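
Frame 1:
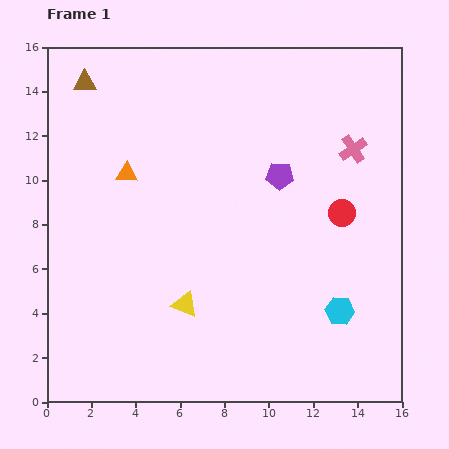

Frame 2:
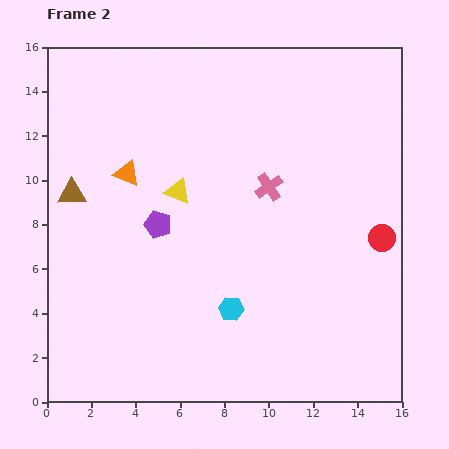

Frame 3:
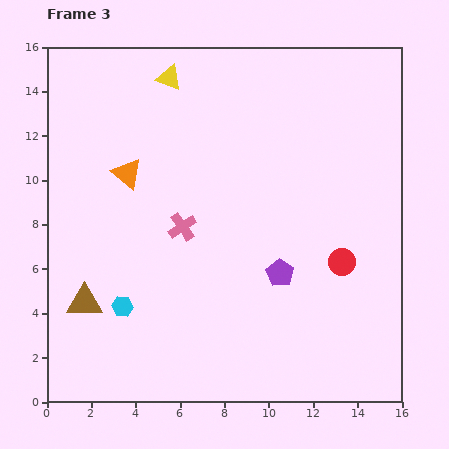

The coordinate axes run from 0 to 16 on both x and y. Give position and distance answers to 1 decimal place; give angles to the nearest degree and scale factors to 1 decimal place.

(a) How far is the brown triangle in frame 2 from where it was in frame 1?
5.0

The brown triangle moved from (1.7, 14.4) to (1.1, 9.4), a distance of √(0.6² + 5.0²) ≈ 5.0.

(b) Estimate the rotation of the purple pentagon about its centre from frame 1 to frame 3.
30° clockwise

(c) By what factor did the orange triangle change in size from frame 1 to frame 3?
1.4×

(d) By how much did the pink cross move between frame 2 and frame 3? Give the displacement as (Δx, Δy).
(-3.9, -1.8)

The pink cross was at (10.0, 9.7) in frame 2 and (6.1, 7.9) in frame 3.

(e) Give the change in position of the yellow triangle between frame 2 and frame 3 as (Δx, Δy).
(-0.4, 5.1)

The yellow triangle was at (5.9, 9.5) in frame 2 and (5.5, 14.6) in frame 3.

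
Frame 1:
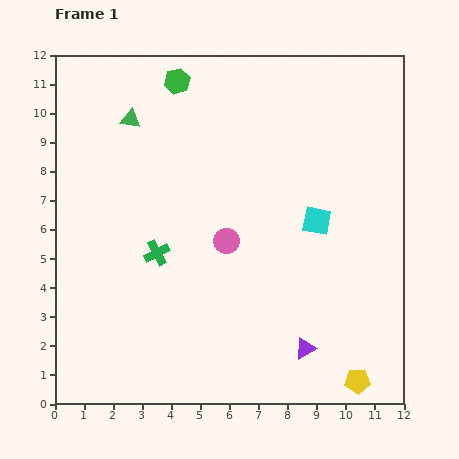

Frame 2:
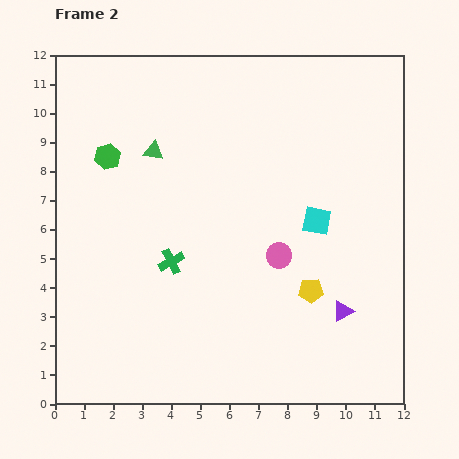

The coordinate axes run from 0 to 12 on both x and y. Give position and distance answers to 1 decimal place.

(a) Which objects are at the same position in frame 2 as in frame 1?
the cyan square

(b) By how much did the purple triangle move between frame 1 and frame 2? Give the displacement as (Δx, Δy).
(1.3, 1.3)

The purple triangle was at (8.6, 1.9) in frame 1 and (9.9, 3.2) in frame 2.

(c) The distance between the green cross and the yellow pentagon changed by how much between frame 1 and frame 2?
-3.3

Distance in frame 1: 8.2. Distance in frame 2: 4.9.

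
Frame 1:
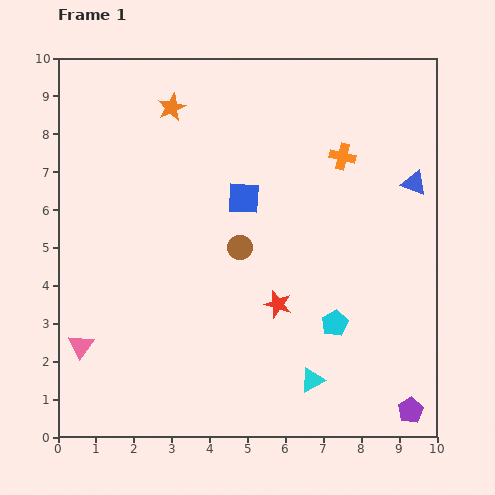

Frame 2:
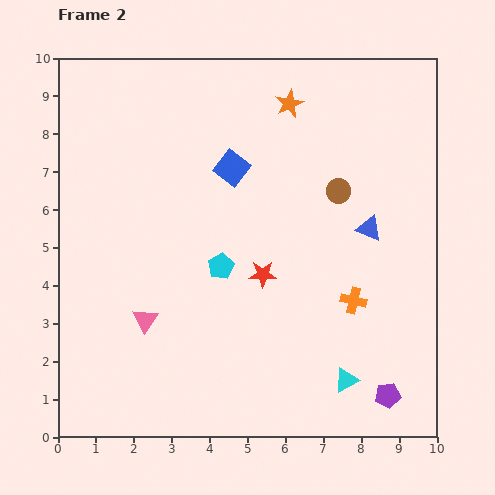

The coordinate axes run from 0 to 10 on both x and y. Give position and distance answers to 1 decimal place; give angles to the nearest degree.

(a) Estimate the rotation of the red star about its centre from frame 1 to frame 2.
17° counter-clockwise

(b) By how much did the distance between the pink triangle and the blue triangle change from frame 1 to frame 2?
-3.4

Distance in frame 1: 9.8. Distance in frame 2: 6.4.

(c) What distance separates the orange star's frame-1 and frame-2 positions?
3.1

The orange star moved from (3.0, 8.7) to (6.1, 8.8), a distance of √(3.1² + 0.1²) ≈ 3.1.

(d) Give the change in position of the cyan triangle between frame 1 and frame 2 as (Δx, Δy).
(0.9, 0.0)

The cyan triangle was at (6.7, 1.5) in frame 1 and (7.6, 1.5) in frame 2.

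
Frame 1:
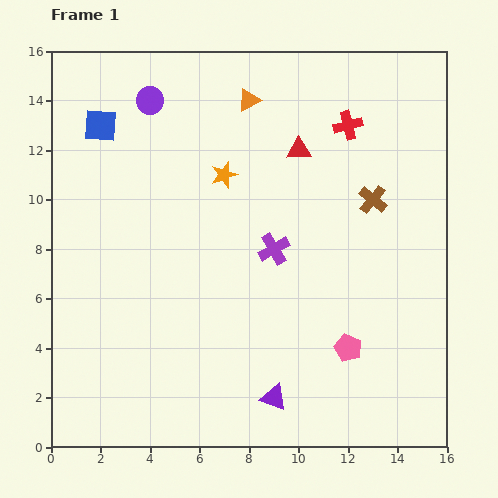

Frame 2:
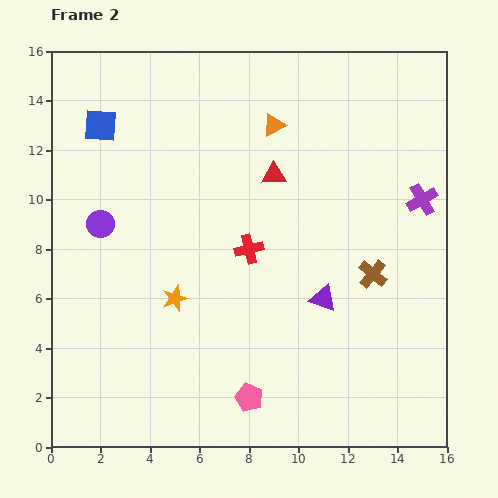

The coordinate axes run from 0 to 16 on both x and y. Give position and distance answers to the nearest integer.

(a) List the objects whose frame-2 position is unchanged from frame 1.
the blue square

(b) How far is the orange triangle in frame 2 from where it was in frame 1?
1

The orange triangle moved from (8, 14) to (9, 13), a distance of √(1² + 1²) ≈ 1.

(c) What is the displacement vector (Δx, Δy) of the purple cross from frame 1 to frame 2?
(6, 2)

The purple cross was at (9, 8) in frame 1 and (15, 10) in frame 2.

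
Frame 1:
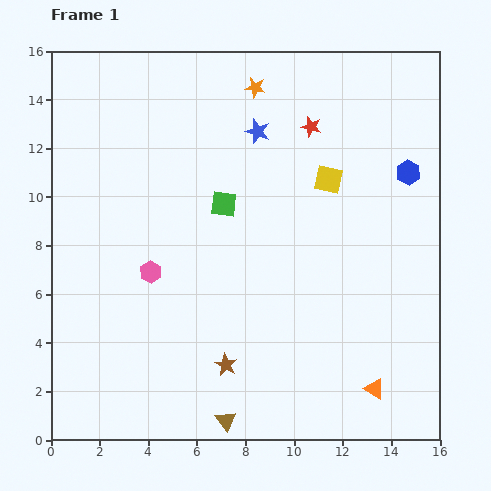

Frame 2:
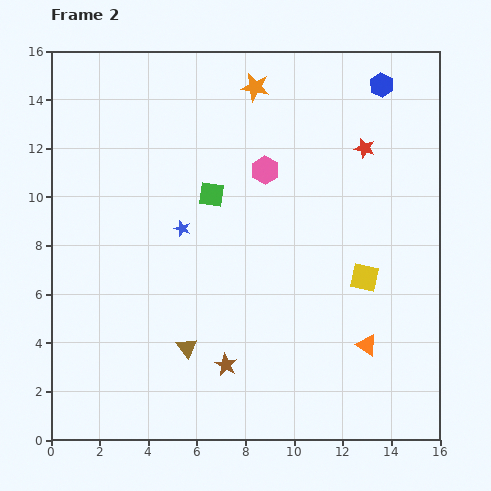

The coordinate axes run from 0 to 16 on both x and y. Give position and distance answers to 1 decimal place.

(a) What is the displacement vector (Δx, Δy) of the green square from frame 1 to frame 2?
(-0.5, 0.4)

The green square was at (7.1, 9.7) in frame 1 and (6.6, 10.1) in frame 2.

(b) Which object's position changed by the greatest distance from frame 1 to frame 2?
the pink hexagon

(moved 6.3; next 5.1)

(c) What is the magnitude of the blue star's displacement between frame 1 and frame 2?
5.1

The blue star moved from (8.5, 12.7) to (5.4, 8.7), a distance of √(3.1² + 4.0²) ≈ 5.1.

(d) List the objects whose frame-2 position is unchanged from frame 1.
the brown star, the orange star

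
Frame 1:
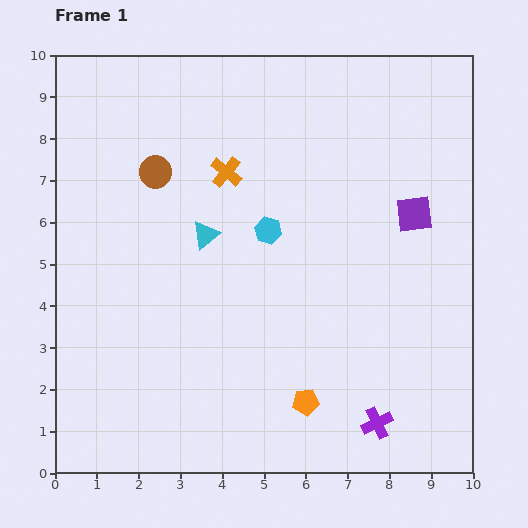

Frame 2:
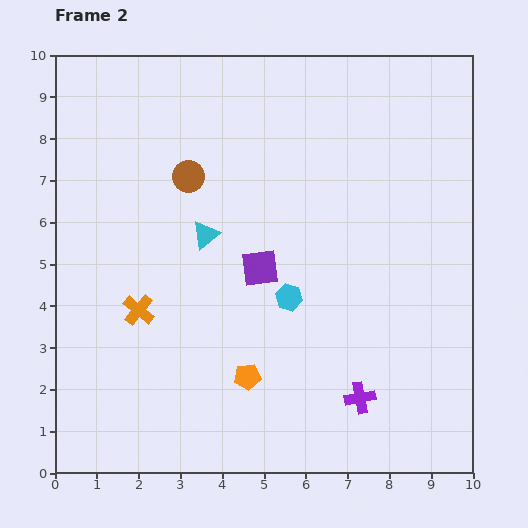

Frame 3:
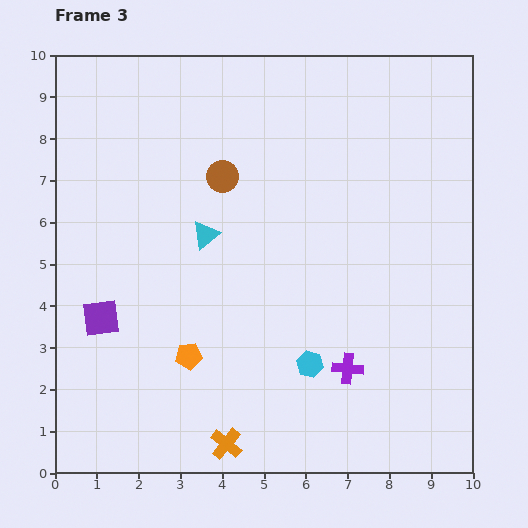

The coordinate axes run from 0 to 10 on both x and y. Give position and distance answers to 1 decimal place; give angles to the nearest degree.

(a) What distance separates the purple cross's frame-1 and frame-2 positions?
0.7

The purple cross moved from (7.7, 1.2) to (7.3, 1.8), a distance of √(0.4² + 0.6²) ≈ 0.7.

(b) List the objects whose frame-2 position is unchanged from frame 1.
the cyan triangle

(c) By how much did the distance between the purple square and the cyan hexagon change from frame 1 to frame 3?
+1.6

Distance in frame 1: 3.5. Distance in frame 3: 5.1.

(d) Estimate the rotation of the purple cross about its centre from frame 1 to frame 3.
31° clockwise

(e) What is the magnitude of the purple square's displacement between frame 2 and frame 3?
4.0

The purple square moved from (4.9, 4.9) to (1.1, 3.7), a distance of √(3.8² + 1.2²) ≈ 4.0.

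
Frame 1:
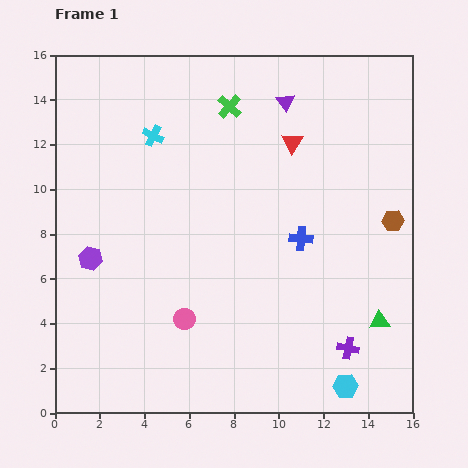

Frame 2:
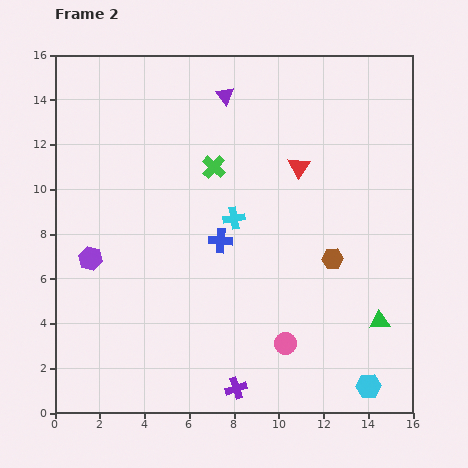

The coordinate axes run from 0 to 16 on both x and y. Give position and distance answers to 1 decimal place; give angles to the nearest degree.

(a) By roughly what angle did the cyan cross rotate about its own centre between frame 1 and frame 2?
35° counter-clockwise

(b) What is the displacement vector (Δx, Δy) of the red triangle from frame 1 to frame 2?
(0.3, -1.1)

The red triangle was at (10.6, 12.1) in frame 1 and (10.9, 11.0) in frame 2.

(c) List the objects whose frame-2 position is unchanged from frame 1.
the purple hexagon, the green triangle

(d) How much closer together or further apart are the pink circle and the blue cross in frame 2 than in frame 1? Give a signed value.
-0.9

Distance in frame 1: 6.3. Distance in frame 2: 5.4.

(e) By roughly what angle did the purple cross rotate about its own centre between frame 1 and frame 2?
31° counter-clockwise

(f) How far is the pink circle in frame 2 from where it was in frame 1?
4.6

The pink circle moved from (5.8, 4.2) to (10.3, 3.1), a distance of √(4.5² + 1.1²) ≈ 4.6.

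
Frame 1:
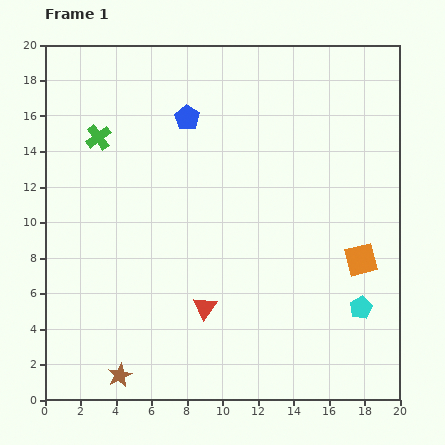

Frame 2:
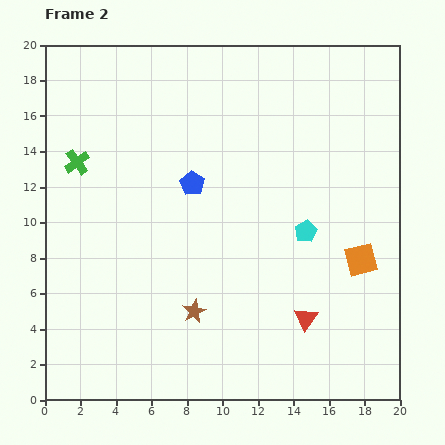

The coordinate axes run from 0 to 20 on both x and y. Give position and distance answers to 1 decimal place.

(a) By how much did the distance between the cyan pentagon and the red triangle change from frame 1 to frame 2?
-3.9

Distance in frame 1: 8.8. Distance in frame 2: 4.9.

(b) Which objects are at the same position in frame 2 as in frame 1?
the orange square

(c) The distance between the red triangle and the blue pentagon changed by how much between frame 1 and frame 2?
-0.8

Distance in frame 1: 10.7. Distance in frame 2: 9.9.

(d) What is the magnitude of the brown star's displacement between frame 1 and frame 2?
5.5

The brown star moved from (4.2, 1.4) to (8.4, 5.0), a distance of √(4.2² + 3.6²) ≈ 5.5.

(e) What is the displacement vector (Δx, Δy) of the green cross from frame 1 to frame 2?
(-1.2, -1.4)

The green cross was at (3.0, 14.8) in frame 1 and (1.8, 13.4) in frame 2.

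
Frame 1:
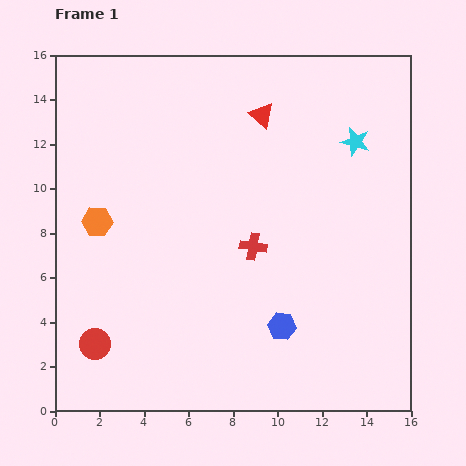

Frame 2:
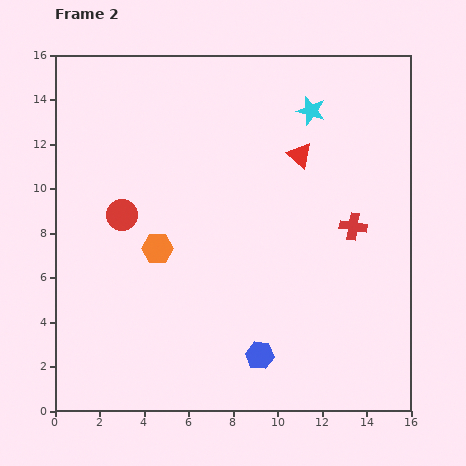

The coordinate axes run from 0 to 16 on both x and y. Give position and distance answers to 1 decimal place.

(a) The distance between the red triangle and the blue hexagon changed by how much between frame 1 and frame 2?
-0.3

Distance in frame 1: 9.5. Distance in frame 2: 9.2.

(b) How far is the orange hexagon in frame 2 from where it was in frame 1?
3.0

The orange hexagon moved from (1.9, 8.5) to (4.6, 7.3), a distance of √(2.7² + 1.2²) ≈ 3.0.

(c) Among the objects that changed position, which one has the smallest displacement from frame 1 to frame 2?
the blue hexagon

(moved 1.6)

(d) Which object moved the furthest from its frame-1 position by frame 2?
the red circle

(moved 5.9; next 4.6)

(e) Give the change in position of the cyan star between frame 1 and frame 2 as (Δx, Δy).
(-2.0, 1.4)

The cyan star was at (13.5, 12.1) in frame 1 and (11.5, 13.5) in frame 2.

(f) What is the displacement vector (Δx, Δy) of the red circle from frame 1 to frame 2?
(1.2, 5.8)

The red circle was at (1.8, 3.0) in frame 1 and (3.0, 8.8) in frame 2.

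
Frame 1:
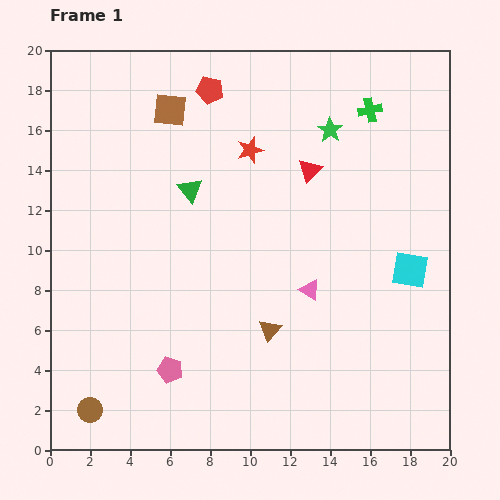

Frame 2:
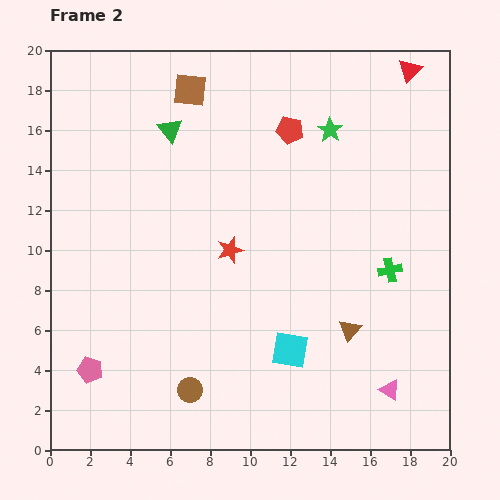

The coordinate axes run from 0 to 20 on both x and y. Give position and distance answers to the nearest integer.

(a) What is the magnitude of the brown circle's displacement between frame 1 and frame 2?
5

The brown circle moved from (2, 2) to (7, 3), a distance of √(5² + 1²) ≈ 5.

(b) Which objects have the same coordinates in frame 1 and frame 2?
the green star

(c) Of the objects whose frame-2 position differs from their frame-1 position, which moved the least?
the brown square

(moved 1)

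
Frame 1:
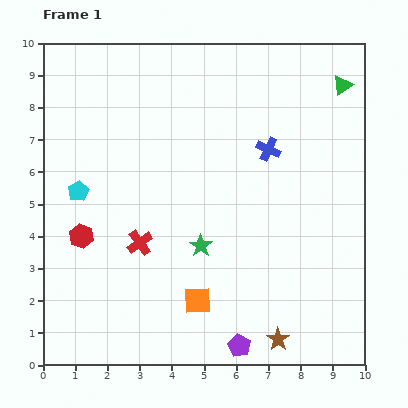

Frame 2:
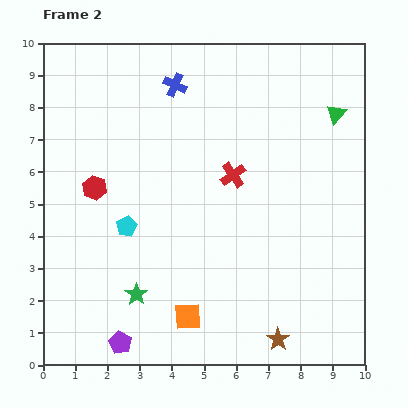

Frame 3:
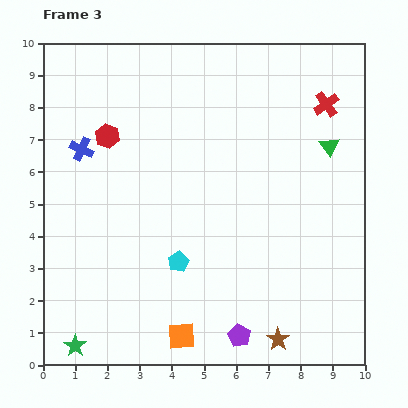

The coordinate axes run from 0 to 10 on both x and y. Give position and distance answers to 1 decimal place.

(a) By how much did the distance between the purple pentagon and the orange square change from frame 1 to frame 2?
+0.3

Distance in frame 1: 1.9. Distance in frame 2: 2.2.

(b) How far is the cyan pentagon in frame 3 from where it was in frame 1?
3.8

The cyan pentagon moved from (1.1, 5.4) to (4.2, 3.2), a distance of √(3.1² + 2.2²) ≈ 3.8.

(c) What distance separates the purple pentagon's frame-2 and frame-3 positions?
3.7

The purple pentagon moved from (2.4, 0.7) to (6.1, 0.9), a distance of √(3.7² + 0.2²) ≈ 3.7.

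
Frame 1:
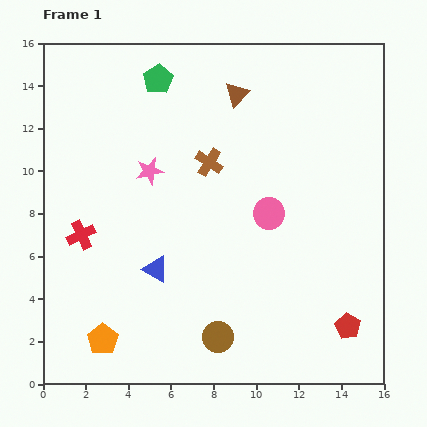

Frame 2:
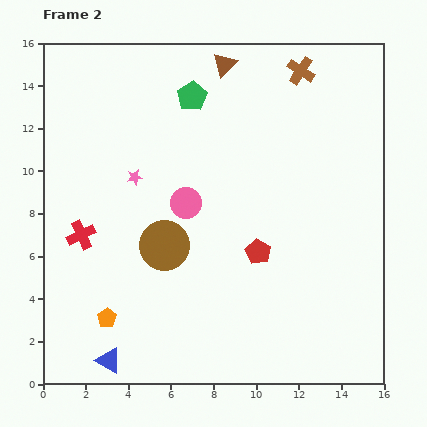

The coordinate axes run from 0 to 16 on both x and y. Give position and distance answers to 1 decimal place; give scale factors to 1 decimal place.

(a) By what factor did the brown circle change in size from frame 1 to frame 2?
1.6×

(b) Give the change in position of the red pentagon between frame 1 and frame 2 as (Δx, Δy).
(-4.2, 3.5)

The red pentagon was at (14.3, 2.7) in frame 1 and (10.1, 6.2) in frame 2.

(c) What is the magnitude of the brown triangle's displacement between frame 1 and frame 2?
1.5

The brown triangle moved from (9.1, 13.6) to (8.5, 15.0), a distance of √(0.6² + 1.4²) ≈ 1.5.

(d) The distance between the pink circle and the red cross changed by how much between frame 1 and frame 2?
-3.8

Distance in frame 1: 8.9. Distance in frame 2: 5.1.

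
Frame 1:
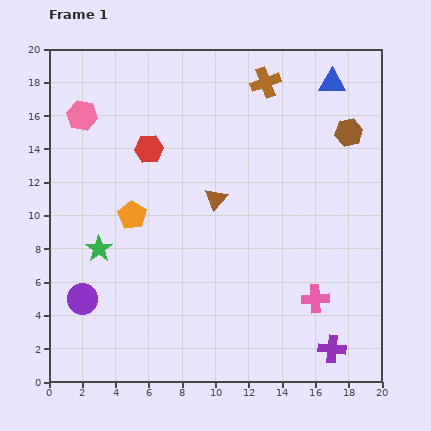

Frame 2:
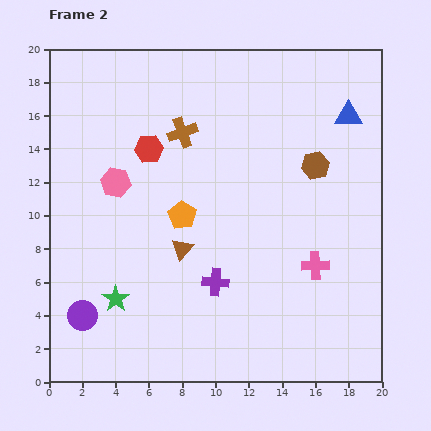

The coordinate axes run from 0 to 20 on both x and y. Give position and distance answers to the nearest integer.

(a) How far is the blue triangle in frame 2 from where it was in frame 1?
2

The blue triangle moved from (17, 18) to (18, 16), a distance of √(1² + 2²) ≈ 2.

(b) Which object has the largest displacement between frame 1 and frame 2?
the purple cross

(moved 8; next 6)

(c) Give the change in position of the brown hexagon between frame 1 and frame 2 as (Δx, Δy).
(-2, -2)

The brown hexagon was at (18, 15) in frame 1 and (16, 13) in frame 2.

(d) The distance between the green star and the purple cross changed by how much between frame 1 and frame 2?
-9

Distance in frame 1: 15. Distance in frame 2: 6.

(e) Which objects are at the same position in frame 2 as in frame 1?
the red hexagon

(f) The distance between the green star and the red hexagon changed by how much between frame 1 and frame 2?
+2

Distance in frame 1: 7. Distance in frame 2: 9.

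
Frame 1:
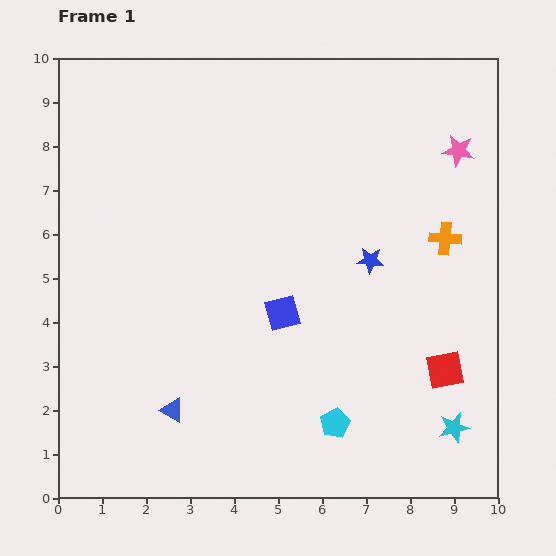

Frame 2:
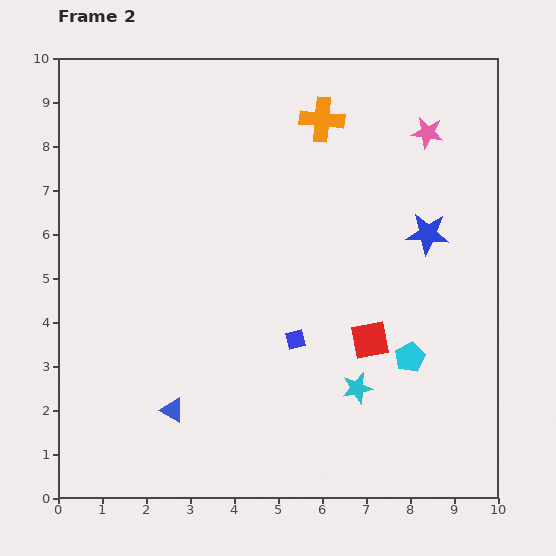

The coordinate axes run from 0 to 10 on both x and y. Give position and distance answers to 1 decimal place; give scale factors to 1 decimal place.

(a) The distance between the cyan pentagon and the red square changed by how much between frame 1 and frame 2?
-1.8

Distance in frame 1: 2.8. Distance in frame 2: 1.0.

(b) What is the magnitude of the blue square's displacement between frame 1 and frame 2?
0.7

The blue square moved from (5.1, 4.2) to (5.4, 3.6), a distance of √(0.3² + 0.6²) ≈ 0.7.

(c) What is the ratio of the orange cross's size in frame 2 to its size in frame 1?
1.4×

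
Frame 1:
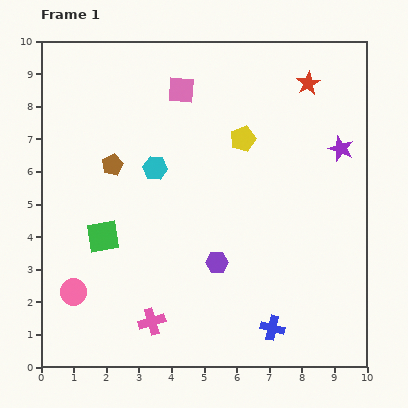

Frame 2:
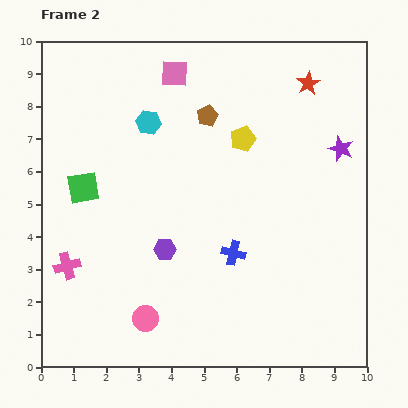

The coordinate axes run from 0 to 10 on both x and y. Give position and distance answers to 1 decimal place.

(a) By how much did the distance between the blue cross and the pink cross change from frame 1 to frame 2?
+1.4

Distance in frame 1: 3.7. Distance in frame 2: 5.1.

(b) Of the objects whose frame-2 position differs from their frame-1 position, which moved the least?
the pink square

(moved 0.5)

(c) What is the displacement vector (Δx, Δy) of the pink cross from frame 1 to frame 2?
(-2.6, 1.7)

The pink cross was at (3.4, 1.4) in frame 1 and (0.8, 3.1) in frame 2.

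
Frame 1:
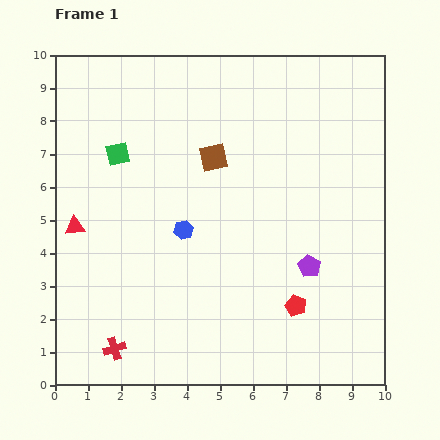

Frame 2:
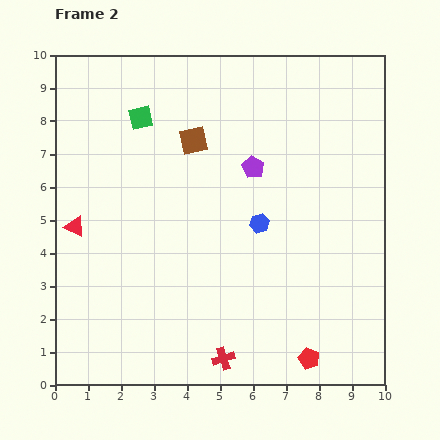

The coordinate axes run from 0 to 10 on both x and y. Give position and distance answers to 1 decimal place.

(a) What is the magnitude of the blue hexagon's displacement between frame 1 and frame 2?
2.3

The blue hexagon moved from (3.9, 4.7) to (6.2, 4.9), a distance of √(2.3² + 0.2²) ≈ 2.3.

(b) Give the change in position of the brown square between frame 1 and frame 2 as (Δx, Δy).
(-0.6, 0.5)

The brown square was at (4.8, 6.9) in frame 1 and (4.2, 7.4) in frame 2.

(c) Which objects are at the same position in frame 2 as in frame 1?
the red triangle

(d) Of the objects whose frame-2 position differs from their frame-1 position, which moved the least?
the brown square

(moved 0.8)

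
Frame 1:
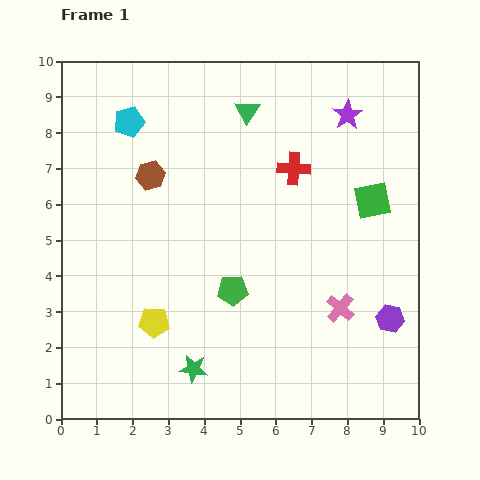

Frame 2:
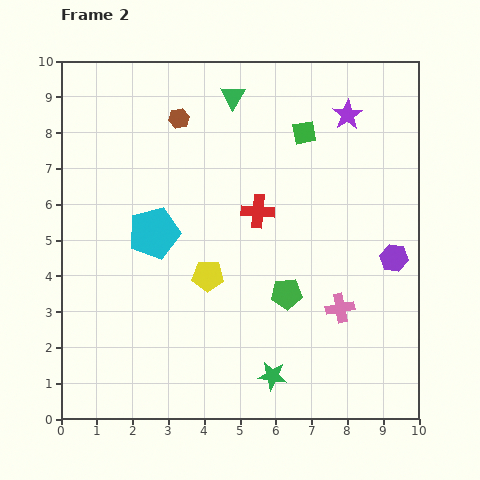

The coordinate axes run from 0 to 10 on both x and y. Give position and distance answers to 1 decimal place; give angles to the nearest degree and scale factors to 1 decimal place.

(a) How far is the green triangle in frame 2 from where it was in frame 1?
0.6

The green triangle moved from (5.2, 8.6) to (4.8, 9.0), a distance of √(0.4² + 0.4²) ≈ 0.6.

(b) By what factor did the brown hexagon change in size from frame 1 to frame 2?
0.7×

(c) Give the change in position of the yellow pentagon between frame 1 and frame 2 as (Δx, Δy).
(1.5, 1.3)

The yellow pentagon was at (2.6, 2.7) in frame 1 and (4.1, 4.0) in frame 2.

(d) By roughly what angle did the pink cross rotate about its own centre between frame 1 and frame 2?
39° clockwise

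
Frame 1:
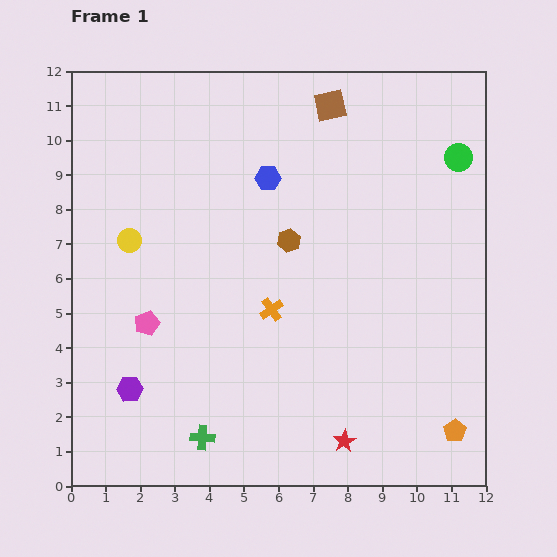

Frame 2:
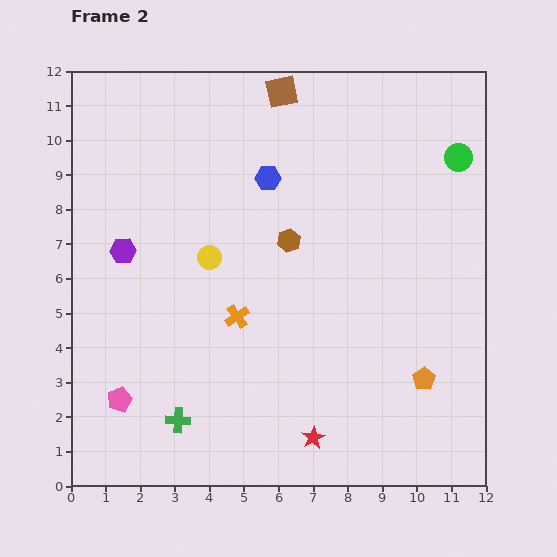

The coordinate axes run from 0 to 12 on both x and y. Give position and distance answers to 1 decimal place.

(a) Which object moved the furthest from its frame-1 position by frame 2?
the purple hexagon

(moved 4.0; next 2.4)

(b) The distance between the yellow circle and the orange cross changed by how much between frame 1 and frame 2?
-2.7

Distance in frame 1: 4.6. Distance in frame 2: 1.9.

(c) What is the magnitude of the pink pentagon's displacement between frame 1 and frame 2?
2.3

The pink pentagon moved from (2.2, 4.7) to (1.4, 2.5), a distance of √(0.8² + 2.2²) ≈ 2.3.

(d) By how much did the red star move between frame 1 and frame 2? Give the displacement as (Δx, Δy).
(-0.9, 0.1)

The red star was at (7.9, 1.3) in frame 1 and (7.0, 1.4) in frame 2.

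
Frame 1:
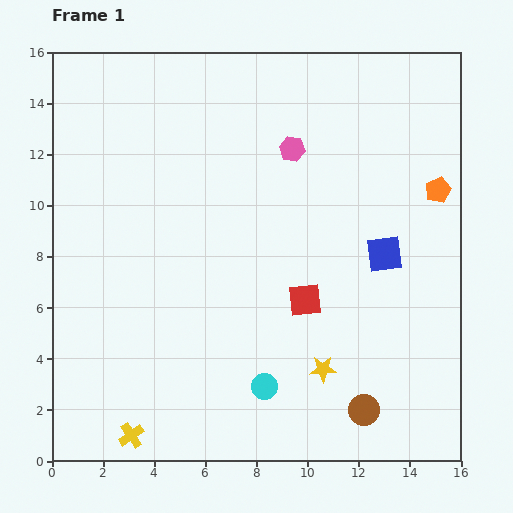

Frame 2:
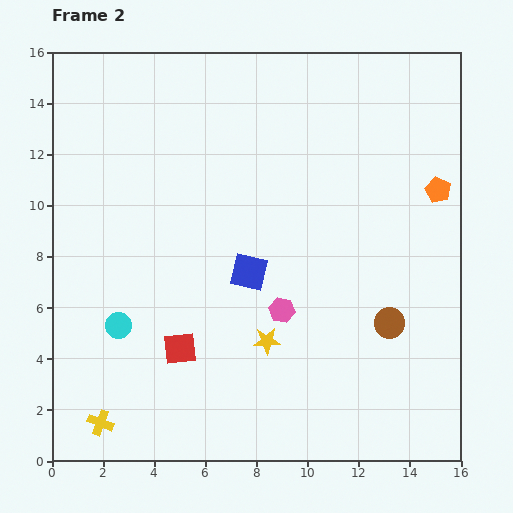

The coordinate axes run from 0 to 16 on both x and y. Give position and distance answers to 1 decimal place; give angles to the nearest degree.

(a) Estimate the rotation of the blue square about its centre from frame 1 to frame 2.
22° clockwise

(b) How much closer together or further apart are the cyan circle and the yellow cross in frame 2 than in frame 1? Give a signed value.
-1.6

Distance in frame 1: 5.5. Distance in frame 2: 3.9.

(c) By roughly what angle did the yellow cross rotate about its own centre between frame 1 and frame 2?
35° counter-clockwise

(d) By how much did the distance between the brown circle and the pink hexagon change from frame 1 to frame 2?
-6.4

Distance in frame 1: 10.6. Distance in frame 2: 4.2.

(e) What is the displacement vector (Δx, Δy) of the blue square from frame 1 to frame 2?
(-5.3, -0.7)

The blue square was at (13.0, 8.1) in frame 1 and (7.7, 7.4) in frame 2.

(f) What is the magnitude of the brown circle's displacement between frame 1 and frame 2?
3.5

The brown circle moved from (12.2, 2.0) to (13.2, 5.4), a distance of √(1.0² + 3.4²) ≈ 3.5.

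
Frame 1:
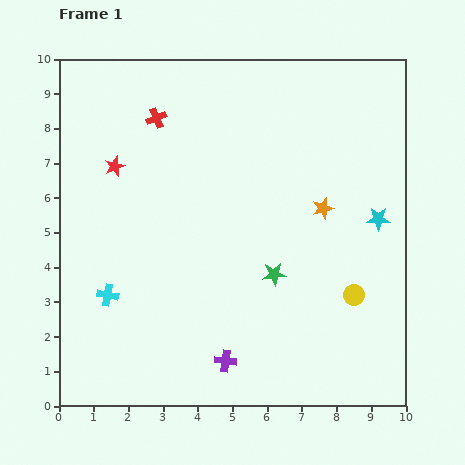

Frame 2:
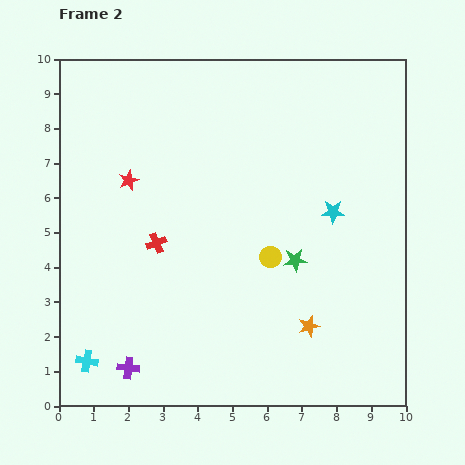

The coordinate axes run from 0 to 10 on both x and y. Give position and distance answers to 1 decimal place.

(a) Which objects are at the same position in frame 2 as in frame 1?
none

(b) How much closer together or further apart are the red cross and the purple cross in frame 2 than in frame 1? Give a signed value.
-3.6

Distance in frame 1: 7.3. Distance in frame 2: 3.7.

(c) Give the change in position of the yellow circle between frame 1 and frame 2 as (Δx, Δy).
(-2.4, 1.1)

The yellow circle was at (8.5, 3.2) in frame 1 and (6.1, 4.3) in frame 2.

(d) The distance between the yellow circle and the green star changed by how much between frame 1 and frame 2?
-1.7

Distance in frame 1: 2.4. Distance in frame 2: 0.7.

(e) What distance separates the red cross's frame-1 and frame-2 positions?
3.6

The red cross moved from (2.8, 8.3) to (2.8, 4.7), a distance of √(0.0² + 3.6²) ≈ 3.6.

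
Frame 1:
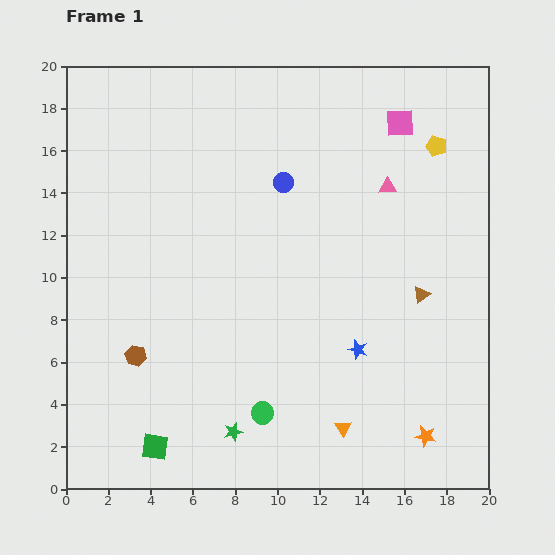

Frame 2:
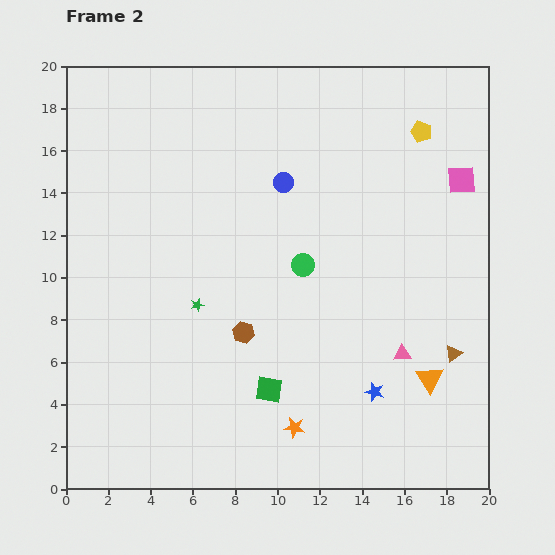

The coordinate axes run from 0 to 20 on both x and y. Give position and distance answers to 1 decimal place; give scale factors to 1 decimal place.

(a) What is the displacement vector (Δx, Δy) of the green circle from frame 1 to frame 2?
(1.9, 7.0)

The green circle was at (9.3, 3.6) in frame 1 and (11.2, 10.6) in frame 2.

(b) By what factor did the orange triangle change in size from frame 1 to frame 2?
1.6×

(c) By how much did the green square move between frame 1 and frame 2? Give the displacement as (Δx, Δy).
(5.4, 2.7)

The green square was at (4.2, 2.0) in frame 1 and (9.6, 4.7) in frame 2.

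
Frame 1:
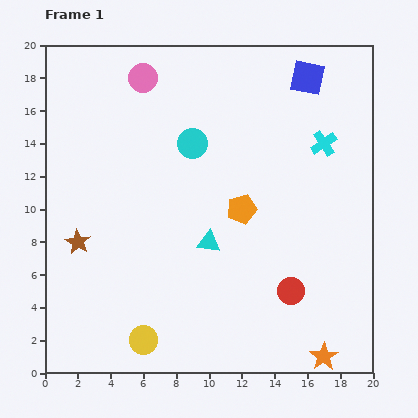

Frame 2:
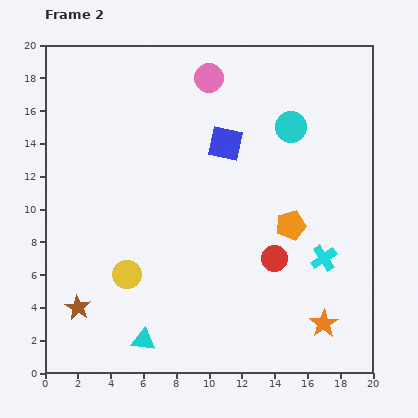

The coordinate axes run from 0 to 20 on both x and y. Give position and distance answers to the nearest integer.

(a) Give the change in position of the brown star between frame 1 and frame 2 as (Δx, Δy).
(0, -4)

The brown star was at (2, 8) in frame 1 and (2, 4) in frame 2.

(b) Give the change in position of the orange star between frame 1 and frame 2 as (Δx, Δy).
(0, 2)

The orange star was at (17, 1) in frame 1 and (17, 3) in frame 2.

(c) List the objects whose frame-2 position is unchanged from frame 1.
none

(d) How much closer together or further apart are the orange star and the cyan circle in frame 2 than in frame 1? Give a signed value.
-3

Distance in frame 1: 15. Distance in frame 2: 12.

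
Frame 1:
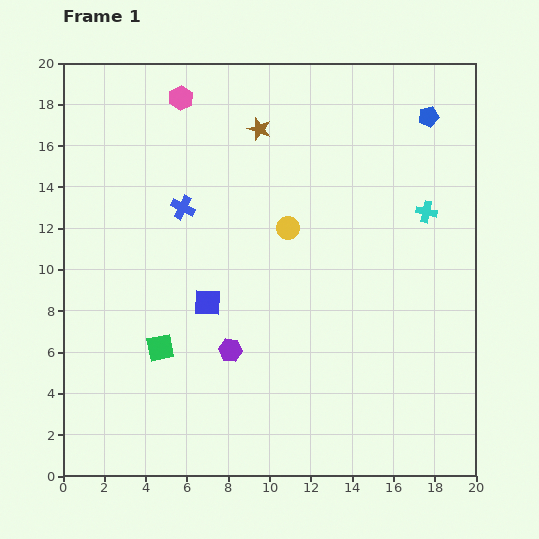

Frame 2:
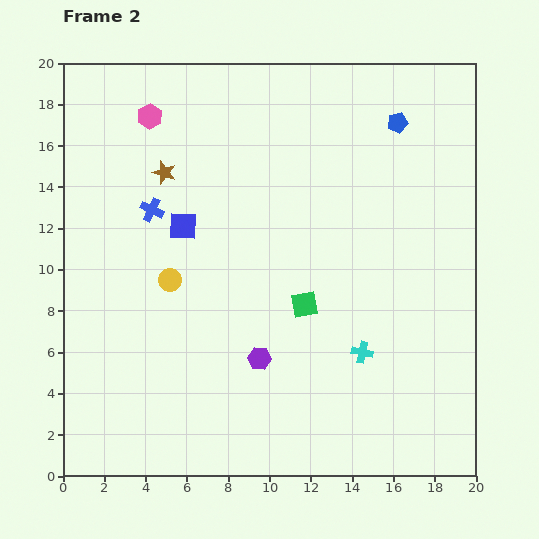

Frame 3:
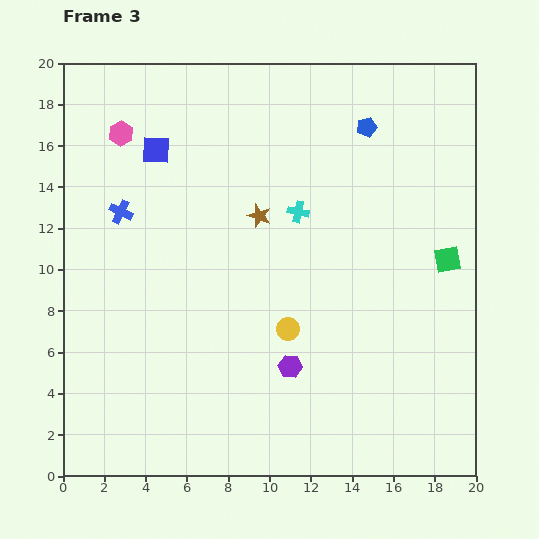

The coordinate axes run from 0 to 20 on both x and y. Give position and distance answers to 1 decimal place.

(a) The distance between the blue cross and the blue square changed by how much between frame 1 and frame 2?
-3.1

Distance in frame 1: 4.8. Distance in frame 2: 1.7.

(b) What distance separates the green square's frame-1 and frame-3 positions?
14.5

The green square moved from (4.7, 6.2) to (18.6, 10.5), a distance of √(13.9² + 4.3²) ≈ 14.5.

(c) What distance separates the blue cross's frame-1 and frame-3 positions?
3.0

The blue cross moved from (5.8, 13.0) to (2.8, 12.8), a distance of √(3.0² + 0.2²) ≈ 3.0.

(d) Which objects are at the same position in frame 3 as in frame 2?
none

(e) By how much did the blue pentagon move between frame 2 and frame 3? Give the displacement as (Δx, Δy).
(-1.5, -0.2)

The blue pentagon was at (16.2, 17.1) in frame 2 and (14.7, 16.9) in frame 3.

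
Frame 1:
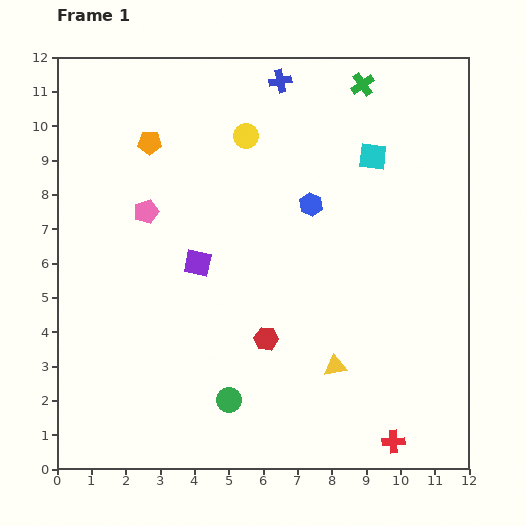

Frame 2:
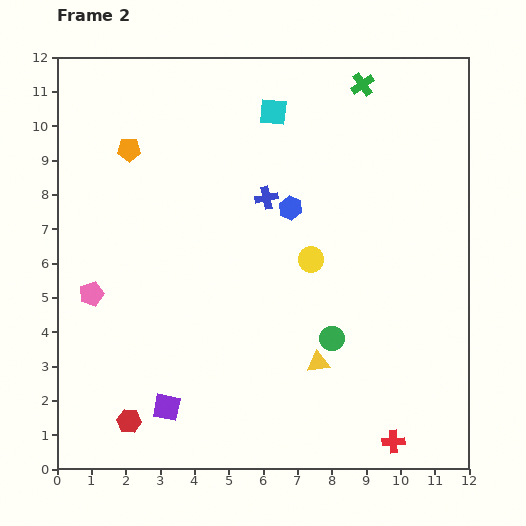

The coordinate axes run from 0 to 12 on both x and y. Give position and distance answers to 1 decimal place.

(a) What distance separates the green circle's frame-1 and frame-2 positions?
3.5

The green circle moved from (5.0, 2.0) to (8.0, 3.8), a distance of √(3.0² + 1.8²) ≈ 3.5.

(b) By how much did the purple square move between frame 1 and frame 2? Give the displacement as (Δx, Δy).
(-0.9, -4.2)

The purple square was at (4.1, 6.0) in frame 1 and (3.2, 1.8) in frame 2.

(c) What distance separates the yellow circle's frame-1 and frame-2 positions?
4.1

The yellow circle moved from (5.5, 9.7) to (7.4, 6.1), a distance of √(1.9² + 3.6²) ≈ 4.1.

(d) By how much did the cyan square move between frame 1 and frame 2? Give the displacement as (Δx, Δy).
(-2.9, 1.3)

The cyan square was at (9.2, 9.1) in frame 1 and (6.3, 10.4) in frame 2.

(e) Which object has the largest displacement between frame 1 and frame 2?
the red hexagon

(moved 4.7; next 4.3)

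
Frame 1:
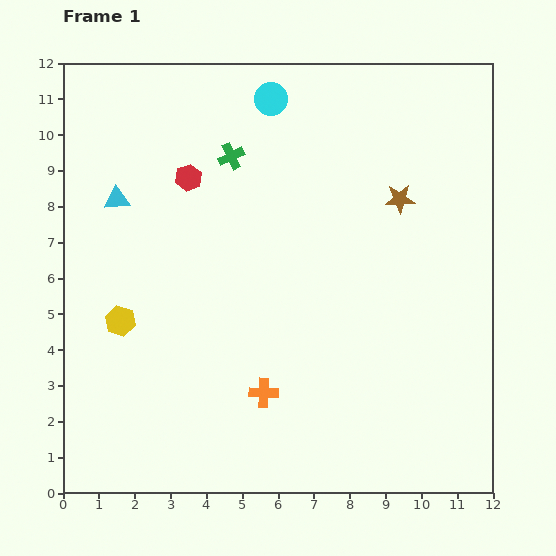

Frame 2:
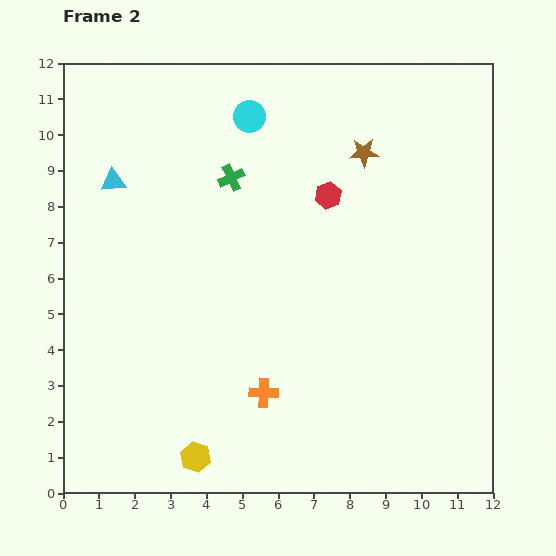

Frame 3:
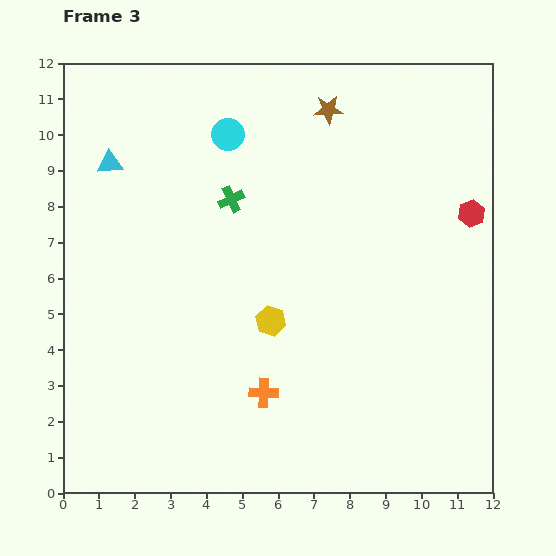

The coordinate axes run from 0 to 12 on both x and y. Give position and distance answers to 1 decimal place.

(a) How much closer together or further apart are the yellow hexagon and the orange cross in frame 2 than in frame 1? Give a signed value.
-1.9

Distance in frame 1: 4.5. Distance in frame 2: 2.6.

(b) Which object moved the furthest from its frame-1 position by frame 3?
the red hexagon

(moved 8.0; next 4.2)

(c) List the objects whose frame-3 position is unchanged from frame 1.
the orange cross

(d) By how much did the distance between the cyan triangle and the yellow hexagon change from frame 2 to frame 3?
-1.7

Distance in frame 2: 8.0. Distance in frame 3: 6.3.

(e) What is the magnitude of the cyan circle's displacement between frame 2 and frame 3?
0.8

The cyan circle moved from (5.2, 10.5) to (4.6, 10.0), a distance of √(0.6² + 0.5²) ≈ 0.8.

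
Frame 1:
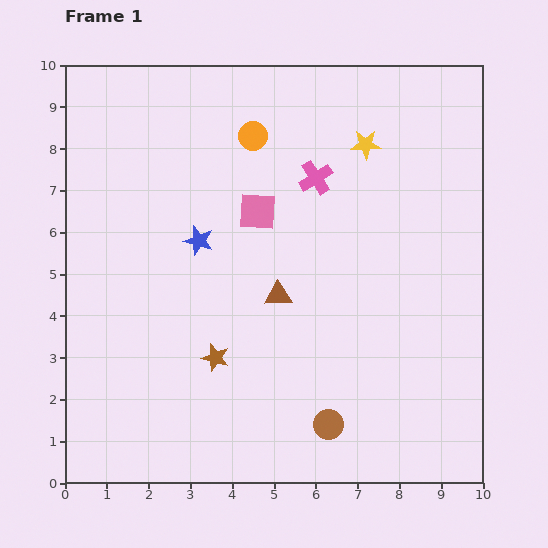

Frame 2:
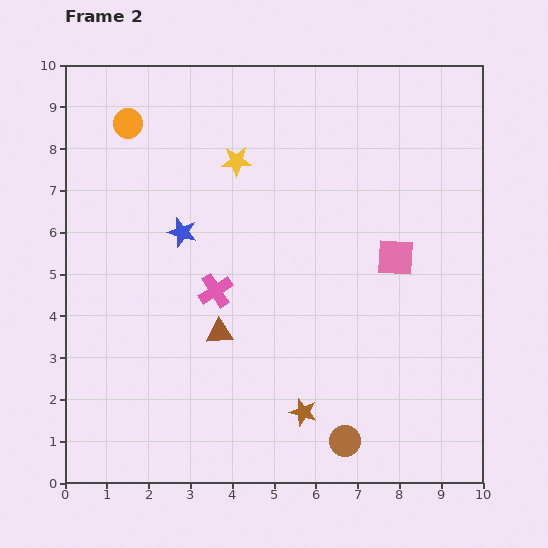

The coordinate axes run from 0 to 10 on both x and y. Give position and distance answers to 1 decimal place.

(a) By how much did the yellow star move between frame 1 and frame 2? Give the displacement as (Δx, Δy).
(-3.1, -0.4)

The yellow star was at (7.2, 8.1) in frame 1 and (4.1, 7.7) in frame 2.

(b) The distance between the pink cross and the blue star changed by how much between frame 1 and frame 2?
-1.6

Distance in frame 1: 3.2. Distance in frame 2: 1.6.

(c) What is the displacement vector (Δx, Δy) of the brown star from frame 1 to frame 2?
(2.1, -1.3)

The brown star was at (3.6, 3.0) in frame 1 and (5.7, 1.7) in frame 2.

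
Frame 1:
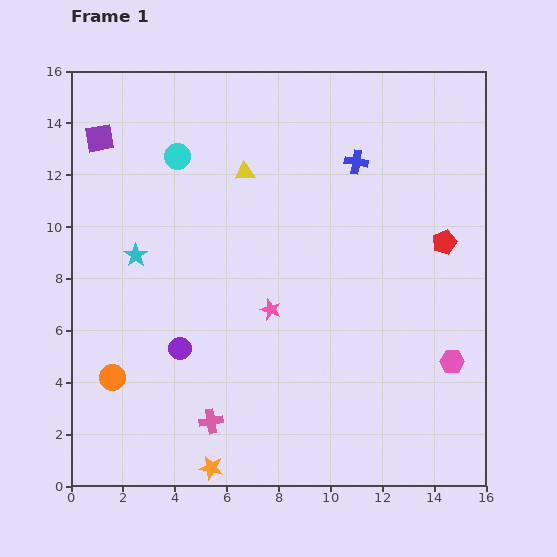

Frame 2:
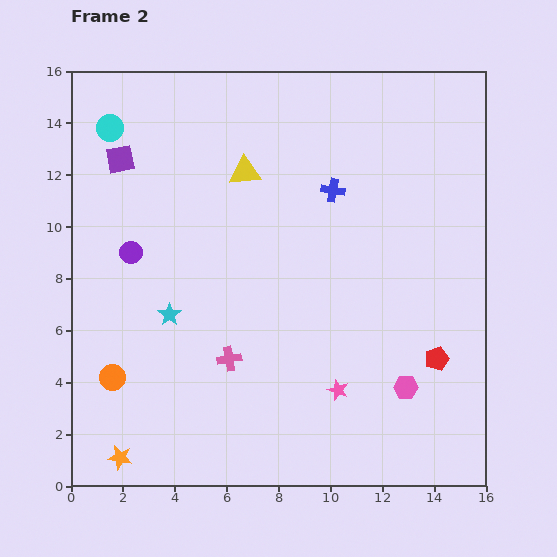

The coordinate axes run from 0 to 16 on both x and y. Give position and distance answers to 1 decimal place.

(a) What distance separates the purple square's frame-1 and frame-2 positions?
1.1

The purple square moved from (1.1, 13.4) to (1.9, 12.6), a distance of √(0.8² + 0.8²) ≈ 1.1.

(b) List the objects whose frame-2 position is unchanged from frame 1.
the orange circle, the yellow triangle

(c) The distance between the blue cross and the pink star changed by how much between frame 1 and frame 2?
+1.1

Distance in frame 1: 6.6. Distance in frame 2: 7.7.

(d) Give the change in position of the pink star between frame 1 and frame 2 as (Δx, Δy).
(2.6, -3.1)

The pink star was at (7.7, 6.8) in frame 1 and (10.3, 3.7) in frame 2.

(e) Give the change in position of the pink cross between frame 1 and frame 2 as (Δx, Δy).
(0.7, 2.4)

The pink cross was at (5.4, 2.5) in frame 1 and (6.1, 4.9) in frame 2.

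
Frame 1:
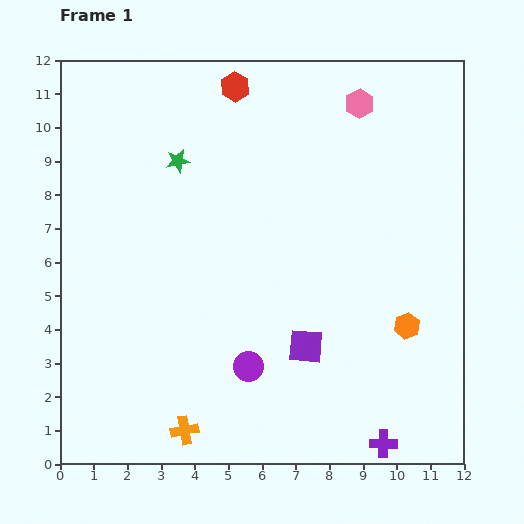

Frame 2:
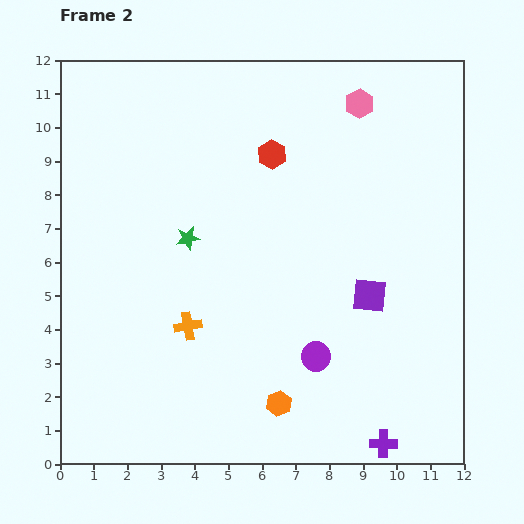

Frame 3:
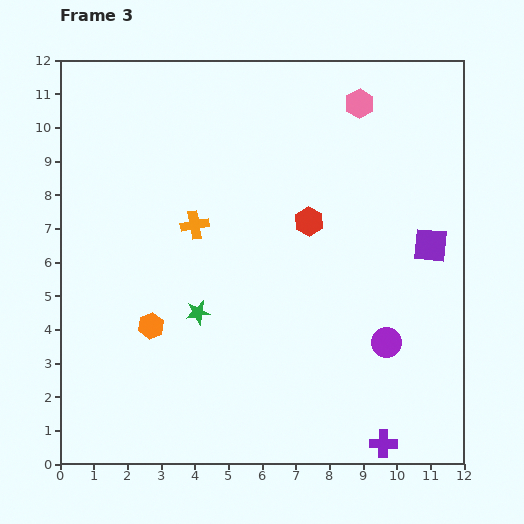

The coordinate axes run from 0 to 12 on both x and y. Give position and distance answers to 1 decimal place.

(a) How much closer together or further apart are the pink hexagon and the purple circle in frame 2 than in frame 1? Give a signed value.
-0.9

Distance in frame 1: 8.5. Distance in frame 2: 7.6.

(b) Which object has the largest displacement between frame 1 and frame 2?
the orange hexagon

(moved 4.4; next 3.1)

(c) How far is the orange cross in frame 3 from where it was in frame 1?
6.1

The orange cross moved from (3.7, 1.0) to (4.0, 7.1), a distance of √(0.3² + 6.1²) ≈ 6.1.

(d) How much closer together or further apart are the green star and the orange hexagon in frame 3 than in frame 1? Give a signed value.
-6.9

Distance in frame 1: 8.4. Distance in frame 3: 1.5.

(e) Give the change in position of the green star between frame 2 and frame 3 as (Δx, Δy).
(0.3, -2.2)

The green star was at (3.8, 6.7) in frame 2 and (4.1, 4.5) in frame 3.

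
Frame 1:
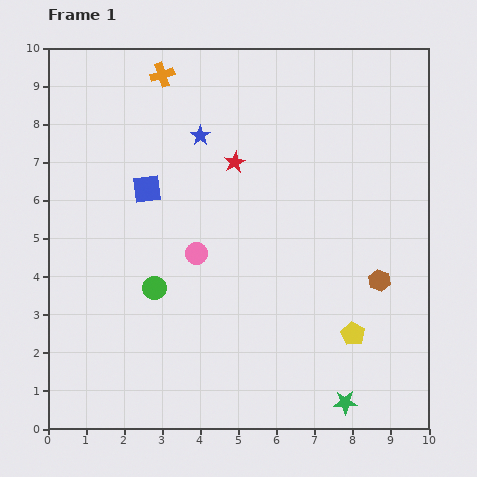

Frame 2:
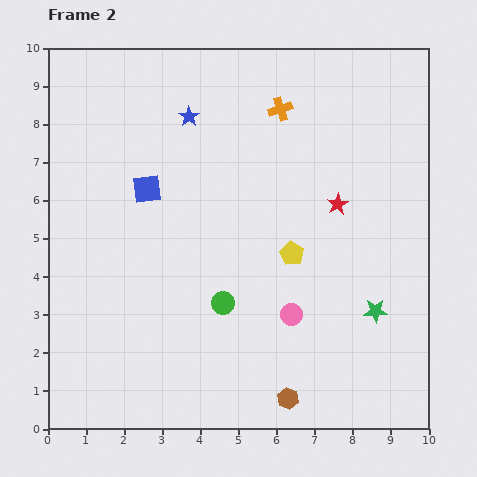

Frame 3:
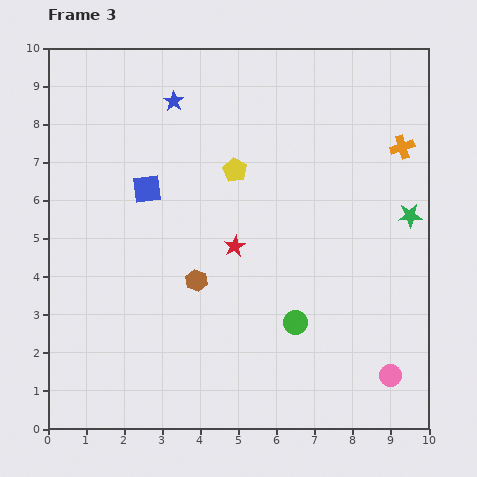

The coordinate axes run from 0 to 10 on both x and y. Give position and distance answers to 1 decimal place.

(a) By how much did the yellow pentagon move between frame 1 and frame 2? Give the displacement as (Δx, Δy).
(-1.6, 2.1)

The yellow pentagon was at (8.0, 2.5) in frame 1 and (6.4, 4.6) in frame 2.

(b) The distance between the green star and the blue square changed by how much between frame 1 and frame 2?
-0.8

Distance in frame 1: 7.6. Distance in frame 2: 6.8.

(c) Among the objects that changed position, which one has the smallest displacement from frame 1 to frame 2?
the blue star

(moved 0.6)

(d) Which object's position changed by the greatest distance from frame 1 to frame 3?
the orange cross

(moved 6.6; next 6.0)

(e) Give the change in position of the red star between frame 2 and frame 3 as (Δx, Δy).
(-2.7, -1.1)

The red star was at (7.6, 5.9) in frame 2 and (4.9, 4.8) in frame 3.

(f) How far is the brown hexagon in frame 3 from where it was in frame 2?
3.9

The brown hexagon moved from (6.3, 0.8) to (3.9, 3.9), a distance of √(2.4² + 3.1²) ≈ 3.9.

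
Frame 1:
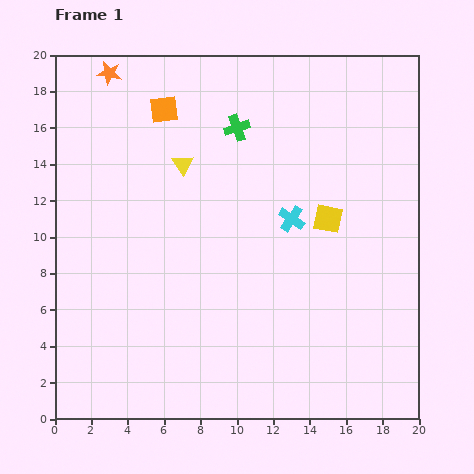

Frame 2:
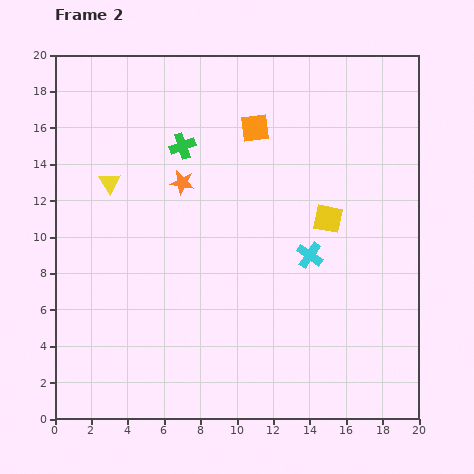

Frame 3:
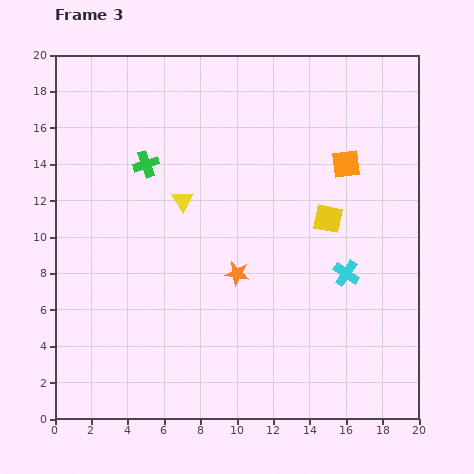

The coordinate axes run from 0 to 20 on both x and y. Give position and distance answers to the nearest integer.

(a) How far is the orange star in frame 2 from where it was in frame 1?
7

The orange star moved from (3, 19) to (7, 13), a distance of √(4² + 6²) ≈ 7.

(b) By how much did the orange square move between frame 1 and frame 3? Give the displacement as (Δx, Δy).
(10, -3)

The orange square was at (6, 17) in frame 1 and (16, 14) in frame 3.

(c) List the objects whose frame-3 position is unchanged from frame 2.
the yellow square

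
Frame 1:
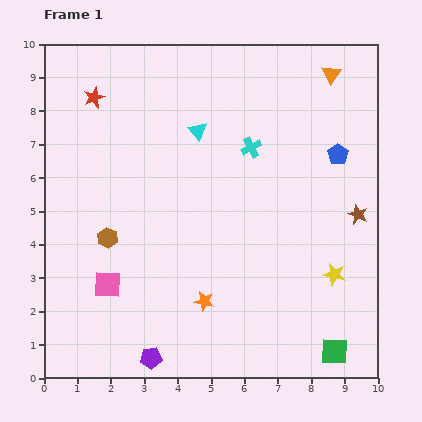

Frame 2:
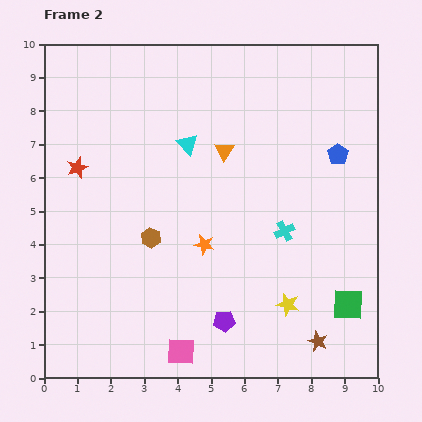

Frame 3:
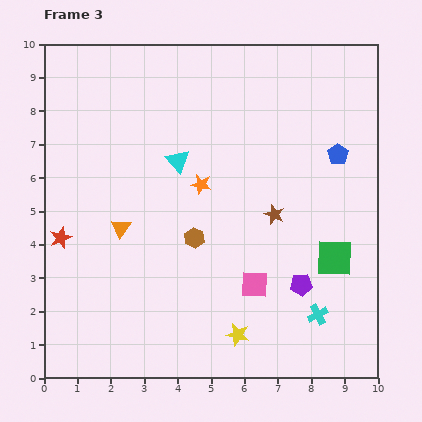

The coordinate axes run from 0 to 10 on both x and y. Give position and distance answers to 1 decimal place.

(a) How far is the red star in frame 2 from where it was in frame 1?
2.2

The red star moved from (1.5, 8.4) to (1.0, 6.3), a distance of √(0.5² + 2.1²) ≈ 2.2.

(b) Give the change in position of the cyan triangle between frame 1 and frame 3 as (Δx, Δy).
(-0.6, -0.9)

The cyan triangle was at (4.6, 7.4) in frame 1 and (4.0, 6.5) in frame 3.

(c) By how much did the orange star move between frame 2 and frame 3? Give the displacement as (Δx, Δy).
(-0.1, 1.8)

The orange star was at (4.8, 4.0) in frame 2 and (4.7, 5.8) in frame 3.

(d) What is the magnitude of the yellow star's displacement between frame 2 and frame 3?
1.7

The yellow star moved from (7.3, 2.2) to (5.8, 1.3), a distance of √(1.5² + 0.9²) ≈ 1.7.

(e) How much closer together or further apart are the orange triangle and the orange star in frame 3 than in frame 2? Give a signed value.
-0.2

Distance in frame 2: 2.9. Distance in frame 3: 2.7.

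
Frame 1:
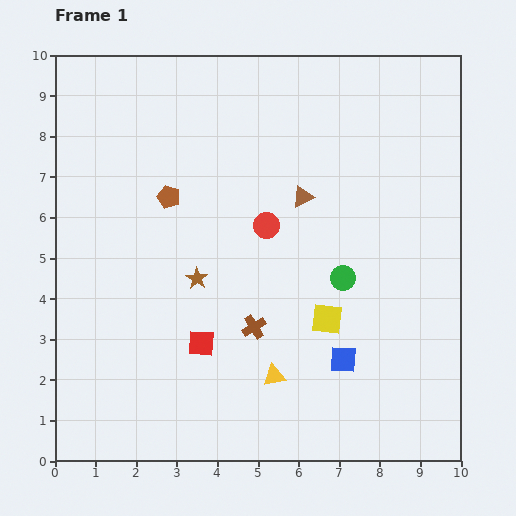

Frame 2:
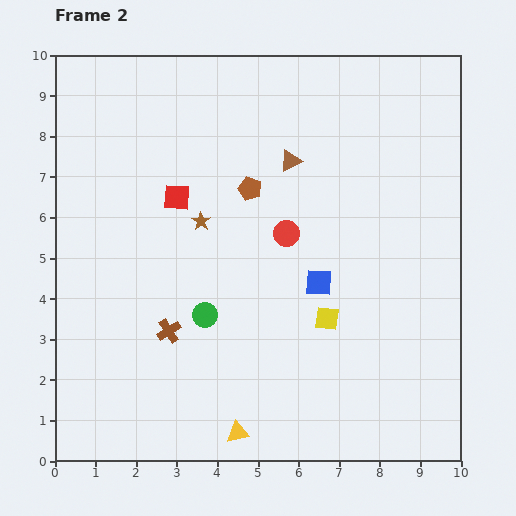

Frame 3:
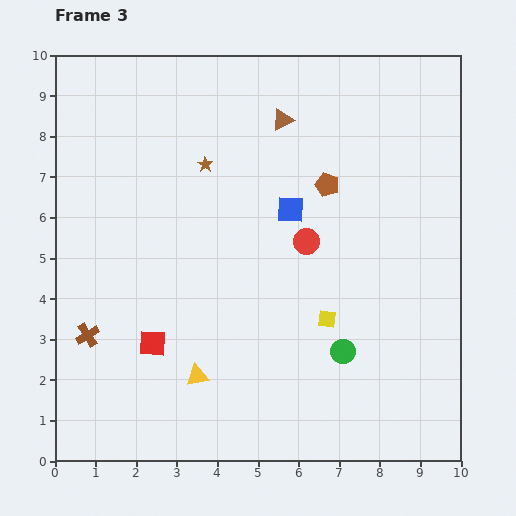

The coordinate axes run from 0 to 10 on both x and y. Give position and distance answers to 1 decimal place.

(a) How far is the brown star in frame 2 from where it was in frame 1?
1.4

The brown star moved from (3.5, 4.5) to (3.6, 5.9), a distance of √(0.1² + 1.4²) ≈ 1.4.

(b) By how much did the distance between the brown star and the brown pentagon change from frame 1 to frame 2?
-0.7

Distance in frame 1: 2.1. Distance in frame 2: 1.4.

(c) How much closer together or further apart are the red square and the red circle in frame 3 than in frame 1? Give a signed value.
+1.2

Distance in frame 1: 3.3. Distance in frame 3: 4.5.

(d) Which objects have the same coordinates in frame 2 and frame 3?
the yellow square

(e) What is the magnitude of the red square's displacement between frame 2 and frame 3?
3.6

The red square moved from (3.0, 6.5) to (2.4, 2.9), a distance of √(0.6² + 3.6²) ≈ 3.6.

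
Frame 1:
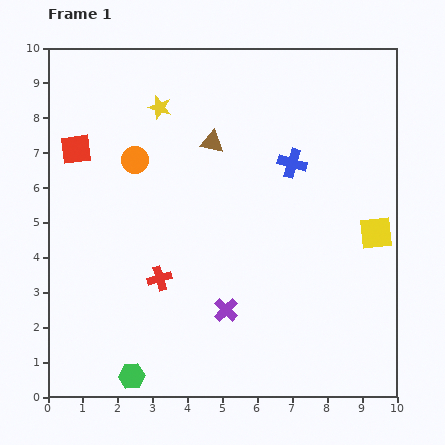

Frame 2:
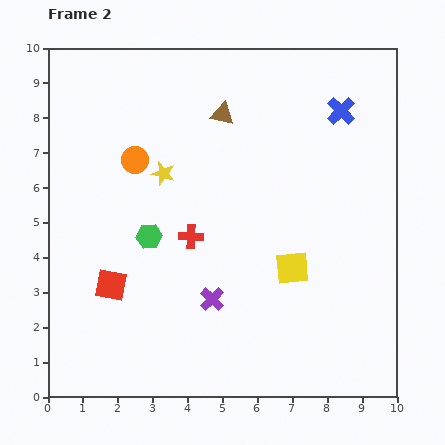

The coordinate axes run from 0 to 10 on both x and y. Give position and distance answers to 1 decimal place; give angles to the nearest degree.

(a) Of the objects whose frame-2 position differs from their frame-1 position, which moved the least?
the purple cross

(moved 0.5)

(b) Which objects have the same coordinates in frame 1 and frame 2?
the orange circle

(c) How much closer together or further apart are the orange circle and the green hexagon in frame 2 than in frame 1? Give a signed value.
-4.0

Distance in frame 1: 6.2. Distance in frame 2: 2.2.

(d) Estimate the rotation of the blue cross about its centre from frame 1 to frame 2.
29° clockwise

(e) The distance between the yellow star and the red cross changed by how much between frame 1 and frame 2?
-2.9

Distance in frame 1: 4.9. Distance in frame 2: 2.0.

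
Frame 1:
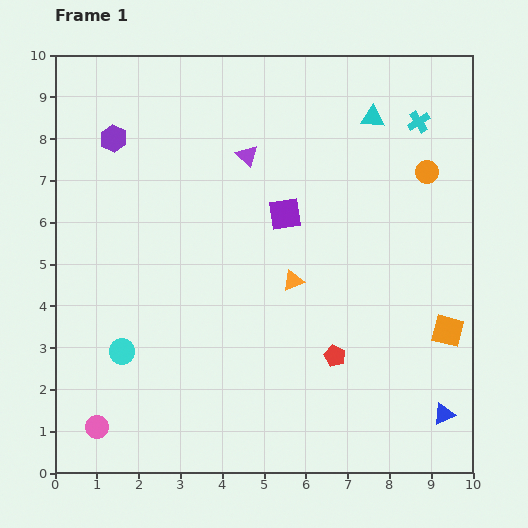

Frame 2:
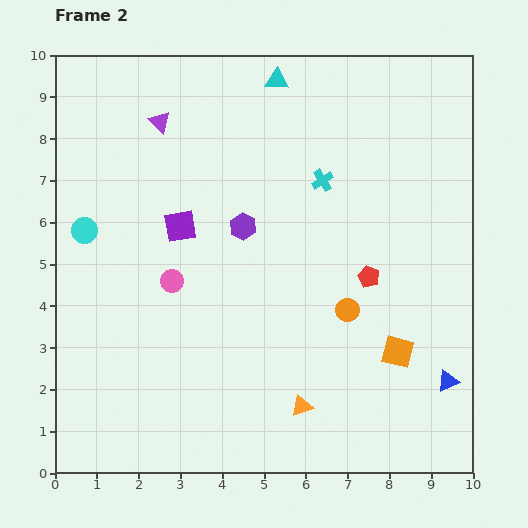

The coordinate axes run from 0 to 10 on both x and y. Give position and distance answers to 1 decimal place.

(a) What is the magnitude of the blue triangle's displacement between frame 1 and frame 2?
0.8

The blue triangle moved from (9.3, 1.4) to (9.4, 2.2), a distance of √(0.1² + 0.8²) ≈ 0.8.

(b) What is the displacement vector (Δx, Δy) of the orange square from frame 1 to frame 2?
(-1.2, -0.5)

The orange square was at (9.4, 3.4) in frame 1 and (8.2, 2.9) in frame 2.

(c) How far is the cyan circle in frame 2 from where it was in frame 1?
3.0

The cyan circle moved from (1.6, 2.9) to (0.7, 5.8), a distance of √(0.9² + 2.9²) ≈ 3.0.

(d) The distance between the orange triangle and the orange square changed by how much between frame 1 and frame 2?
-1.3

Distance in frame 1: 3.9. Distance in frame 2: 2.6.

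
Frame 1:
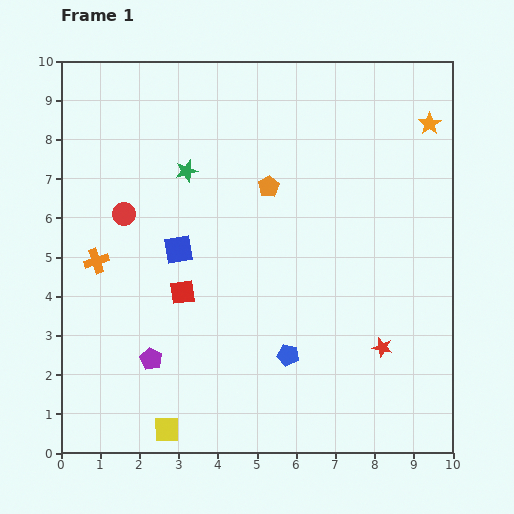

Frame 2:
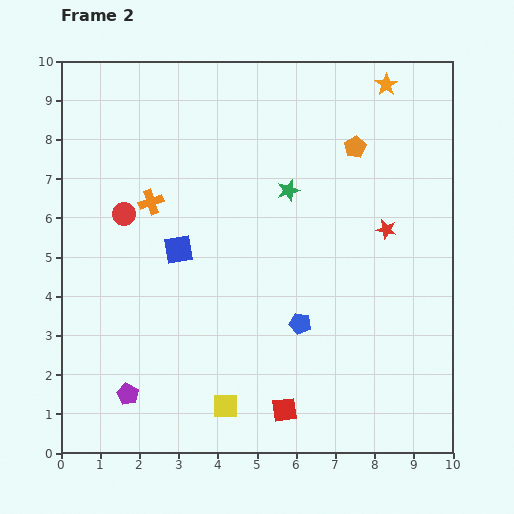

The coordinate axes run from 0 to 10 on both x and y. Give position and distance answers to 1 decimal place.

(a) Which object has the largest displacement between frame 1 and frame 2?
the red square

(moved 4.0; next 3.0)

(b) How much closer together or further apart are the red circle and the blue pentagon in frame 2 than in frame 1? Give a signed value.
-0.2

Distance in frame 1: 5.5. Distance in frame 2: 5.3.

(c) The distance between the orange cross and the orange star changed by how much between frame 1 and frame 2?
-2.5

Distance in frame 1: 9.2. Distance in frame 2: 6.7.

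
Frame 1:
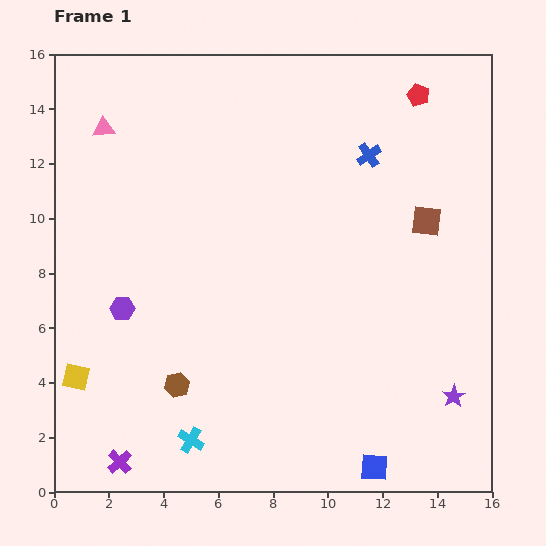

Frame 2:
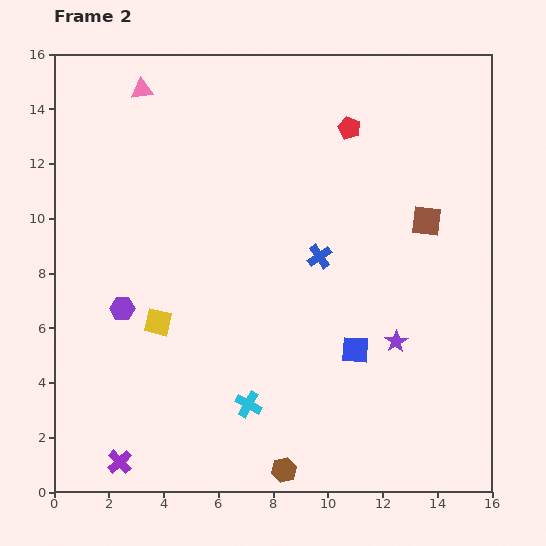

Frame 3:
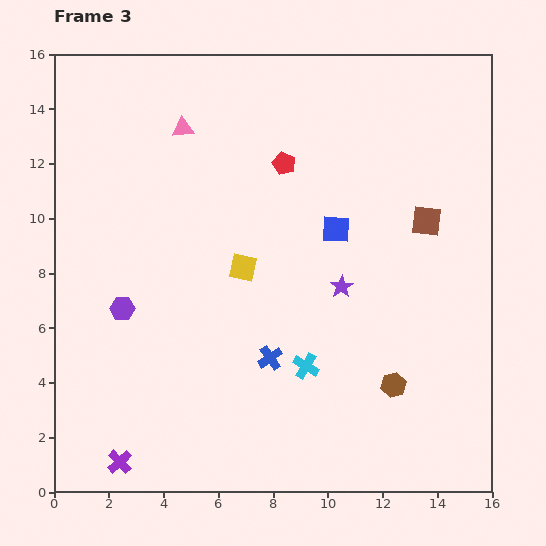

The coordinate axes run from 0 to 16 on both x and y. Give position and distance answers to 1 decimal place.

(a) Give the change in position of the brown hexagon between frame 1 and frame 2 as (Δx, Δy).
(3.9, -3.1)

The brown hexagon was at (4.5, 3.9) in frame 1 and (8.4, 0.8) in frame 2.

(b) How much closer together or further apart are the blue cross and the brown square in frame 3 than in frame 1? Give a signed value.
+4.4

Distance in frame 1: 3.2. Distance in frame 3: 7.6.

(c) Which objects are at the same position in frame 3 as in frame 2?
the purple hexagon, the brown square, the purple cross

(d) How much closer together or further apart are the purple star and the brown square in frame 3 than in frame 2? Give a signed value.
-0.6

Distance in frame 2: 4.5. Distance in frame 3: 3.9.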